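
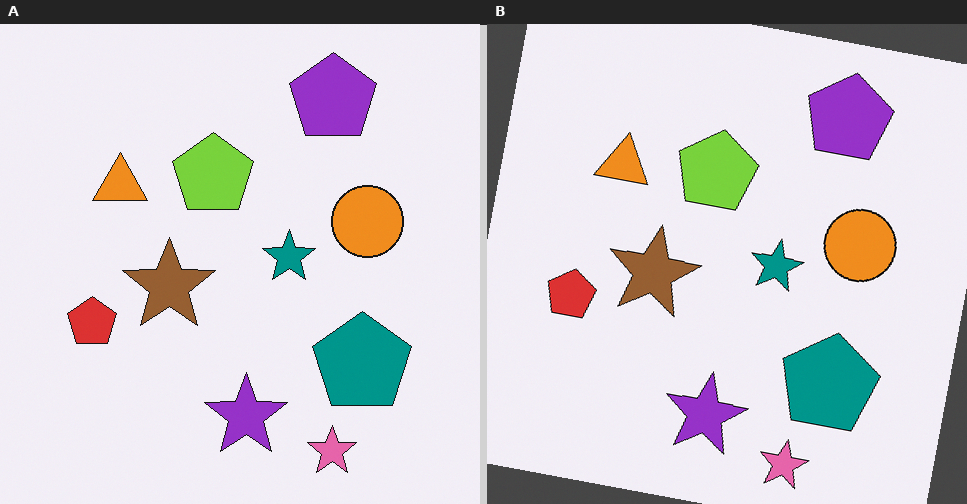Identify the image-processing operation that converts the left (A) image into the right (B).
Rotated clockwise by a slight angle.

Every shape is tilted by the same angle and the image corners show triangular fill wedges — a whole-image rotation by a non-right angle.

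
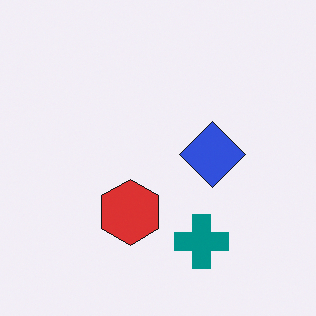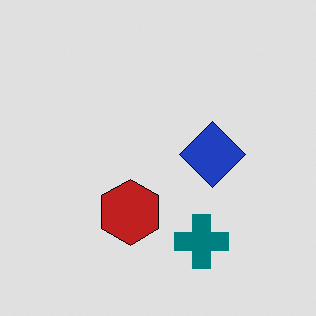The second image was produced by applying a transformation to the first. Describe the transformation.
The image was moderately posterized.

Each flat color has snapped to a coarser quantized level — most visibly, the near-white background has dropped to a flat grey.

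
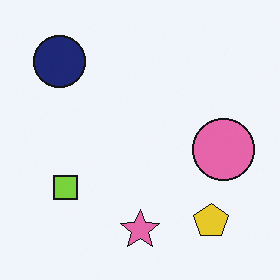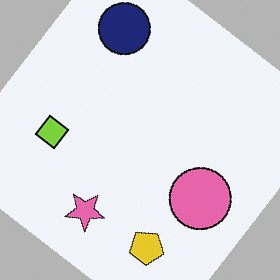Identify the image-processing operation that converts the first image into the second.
The second image is the first rotated clockwise by a large amount — several tens of degrees.

Every shape is tilted by the same angle and the image corners show triangular fill wedges — a whole-image rotation by a non-right angle.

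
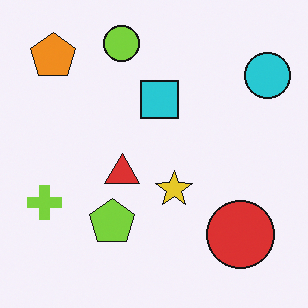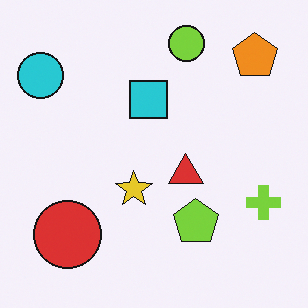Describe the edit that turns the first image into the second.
The second image is the first flipped horizontally (left ↔ right).

The cyan circle is in the top-right of the first image and the top-left of the second — shapes on opposite sides of the vertical midline have swapped in a mirror flip.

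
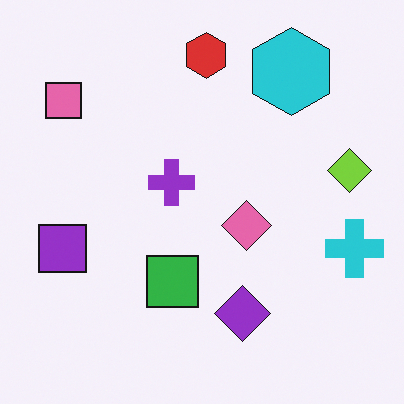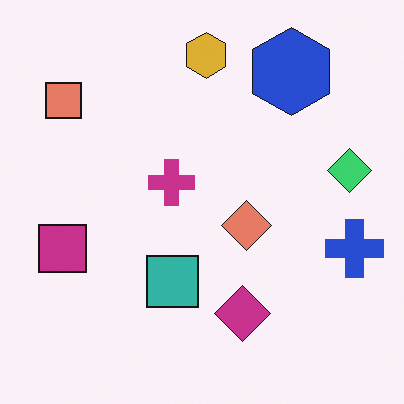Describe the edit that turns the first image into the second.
It was hue-shifted slightly.

Every shape's color has rotated by the same amount around the hue wheel — a uniform hue shift.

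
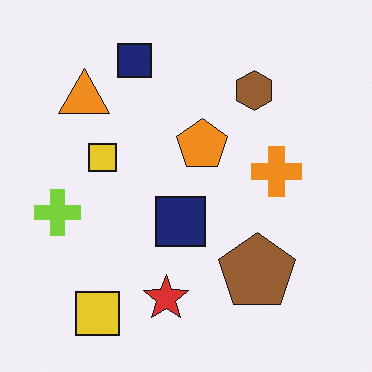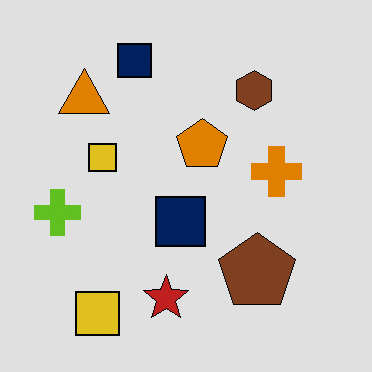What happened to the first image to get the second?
The second image is the first posterized to a reduced palette.

Each flat color has snapped to a coarser quantized level — most visibly, the near-white background has dropped to a flat grey.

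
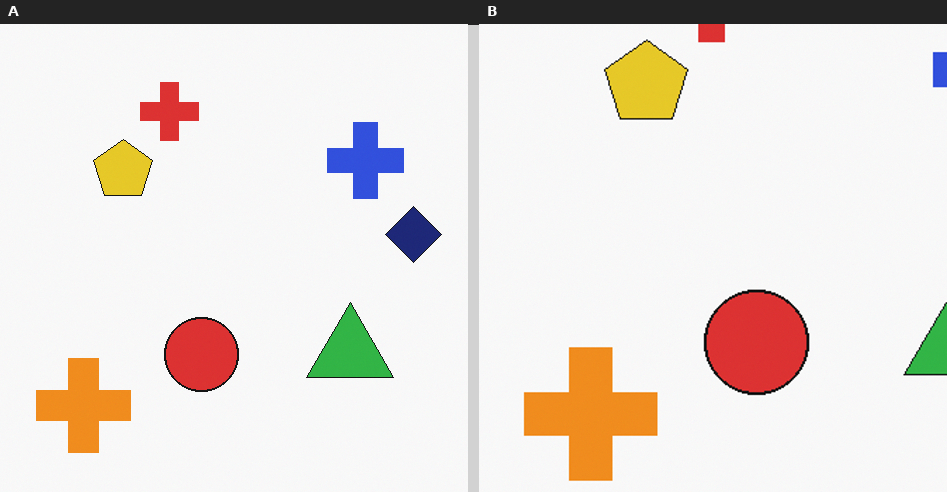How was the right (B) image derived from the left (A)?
This is the original image cropped to a modestly smaller region and rescaled.

The visible shapes are larger and the field of view is narrower; shapes near the original edges may be partly or wholly outside the frame — a crop-and-rescale.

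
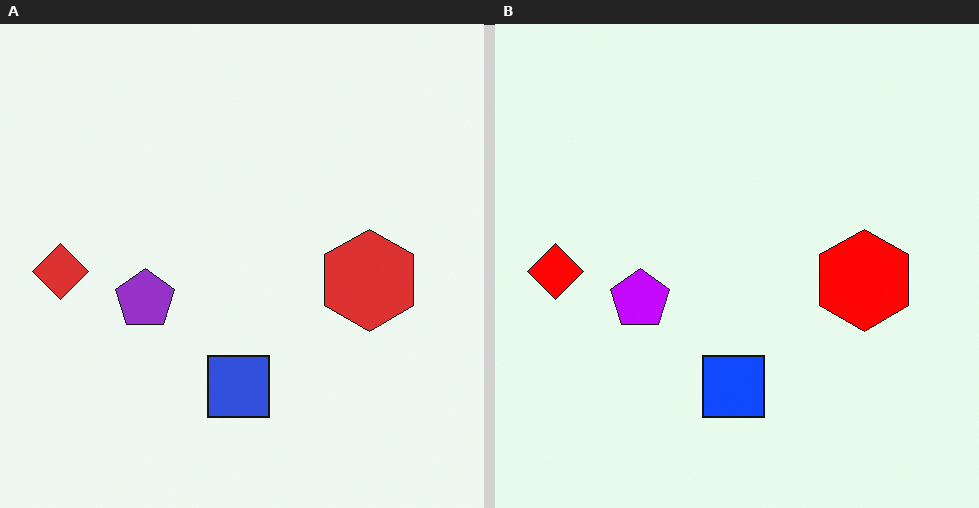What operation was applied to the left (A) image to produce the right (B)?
This is the original image made much more vivid (saturation change).

All colors are more vivid — a global saturation change.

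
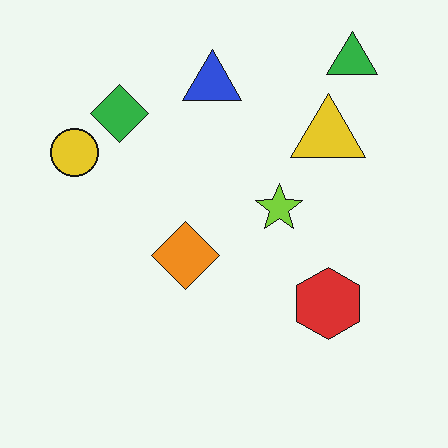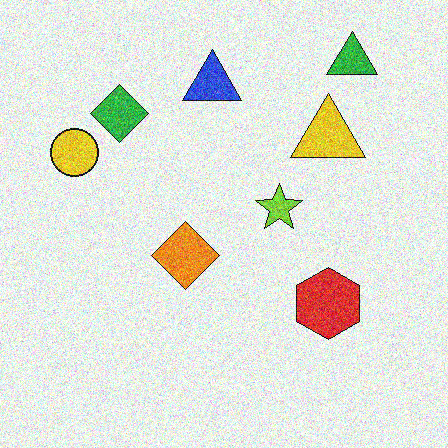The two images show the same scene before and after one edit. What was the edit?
The image was degraded with heavy additive noise.

Random speckle covers the whole image, including the flat background.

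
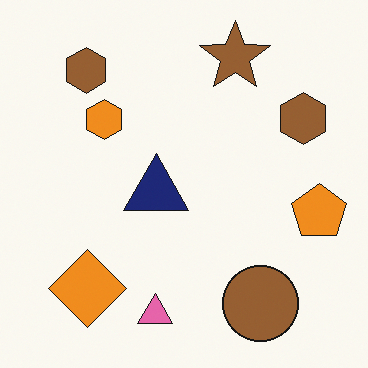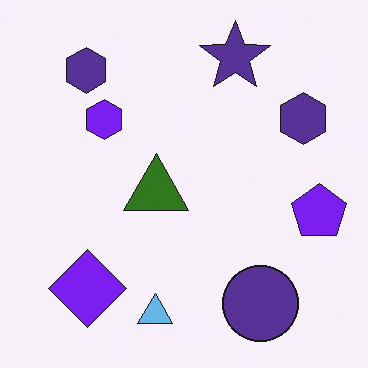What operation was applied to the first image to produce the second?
Hue-shifted through roughly half the color wheel.

Every shape's color has rotated by the same amount around the hue wheel — a uniform hue shift.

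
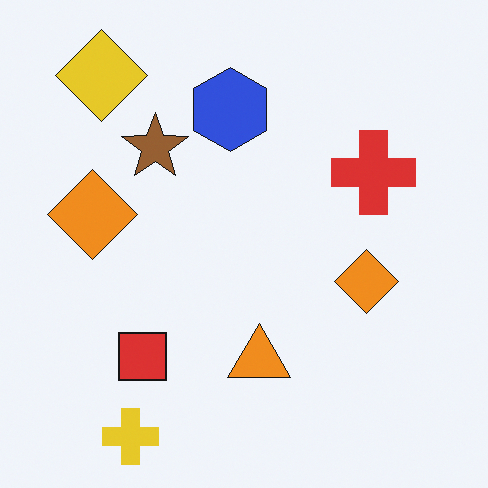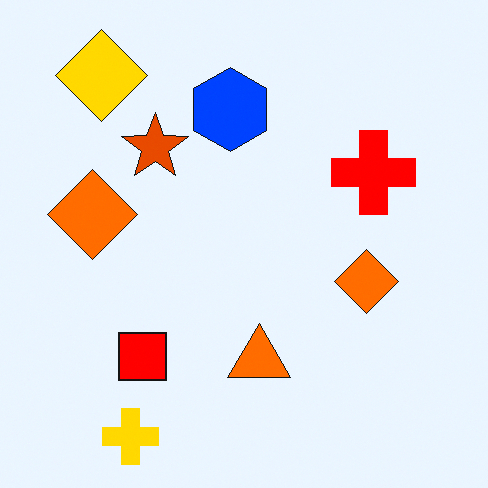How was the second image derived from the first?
This is the original image made much more vivid (saturation change).

All colors are more vivid — a global saturation change.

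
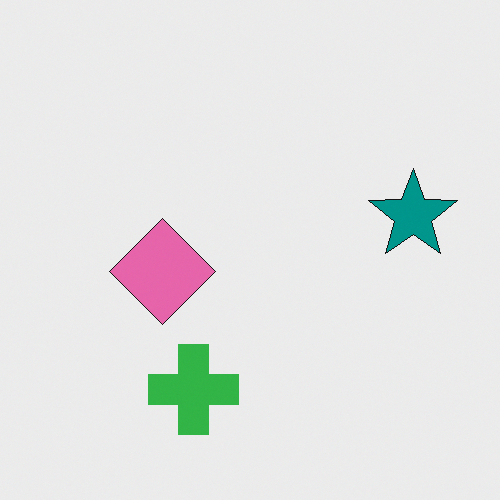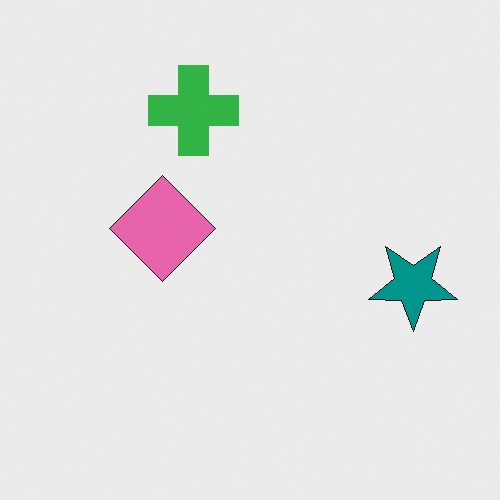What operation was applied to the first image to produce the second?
The second image is the first flipped vertically (top ↔ bottom).

The green cross is in the bottom of the first image and the top of the second — shapes on opposite sides of the horizontal midline have swapped in a mirror flip.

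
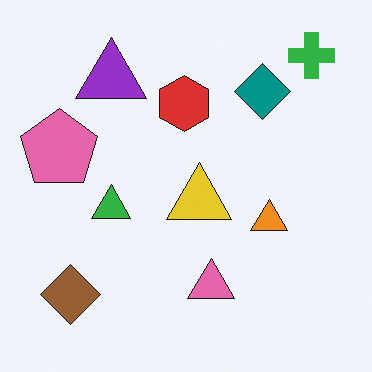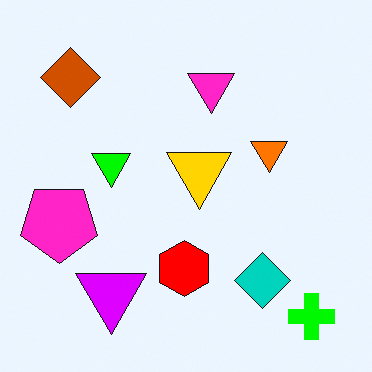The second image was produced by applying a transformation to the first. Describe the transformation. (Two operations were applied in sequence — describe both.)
Flipped vertically (top ↔ bottom), then made much more vivid (saturation change).

The green cross is in the top-right of the first image and the bottom-right of the second — shapes on opposite sides of the horizontal midline have swapped in a mirror flip. All colors are more vivid — a global saturation change.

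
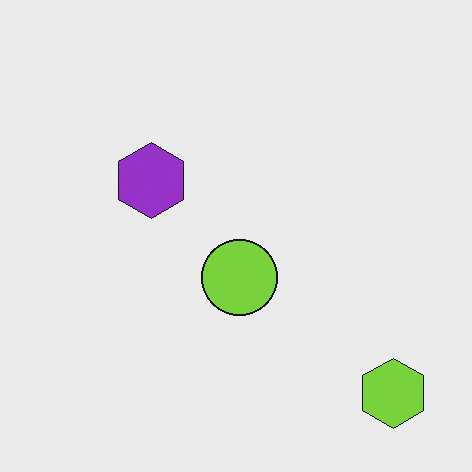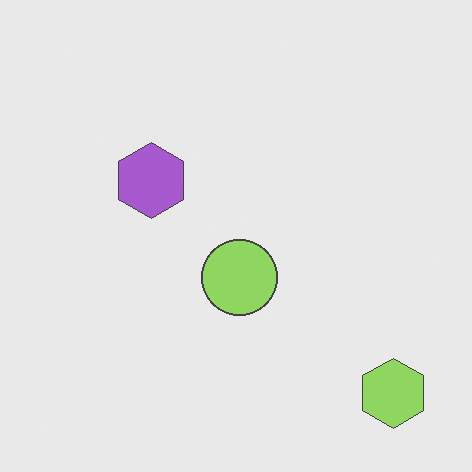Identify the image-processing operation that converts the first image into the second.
The second image is the first given slightly reduced contrast.

Tones are pushed toward mid-grey across the whole image — a global contrast change.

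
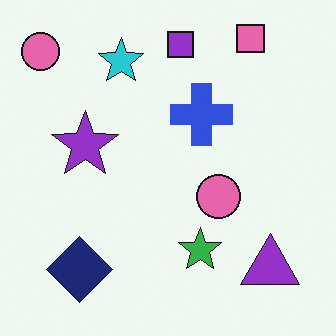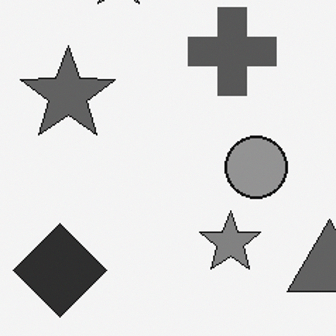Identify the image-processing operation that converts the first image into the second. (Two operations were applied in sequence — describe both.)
It was cropped to a modestly smaller region and rescaled, then converted to grayscale.

The visible shapes are larger and the field of view is narrower; shapes near the original edges may be partly or wholly outside the frame — a crop-and-rescale. All color is removed — every shape is now a shade of grey.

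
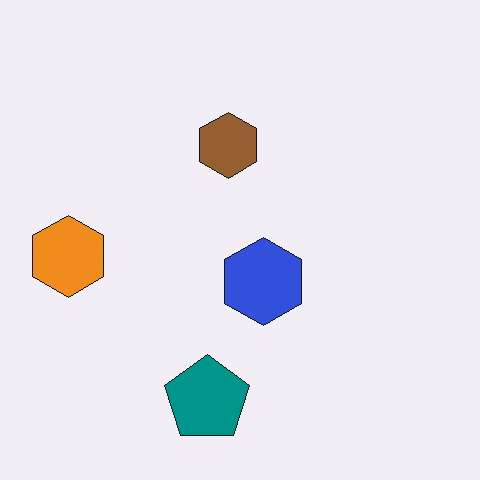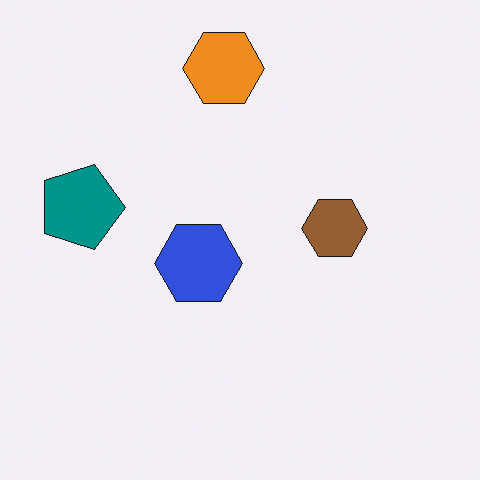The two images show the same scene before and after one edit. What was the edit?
The image was rotated 90° clockwise.

The orange hexagon sits in the left of the first image and the top of the second — consistent with a whole-image 90° clockwise rotation.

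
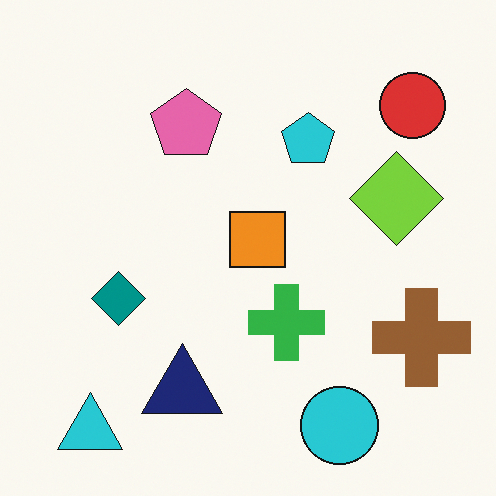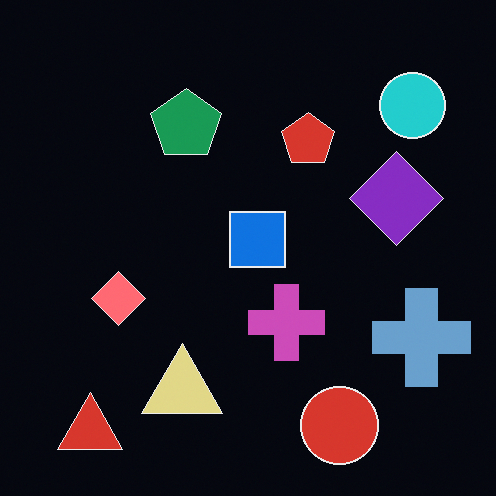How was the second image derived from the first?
It was color-inverted (negative).

The light background has become dark and every shape's color is its complement — a photographic negative.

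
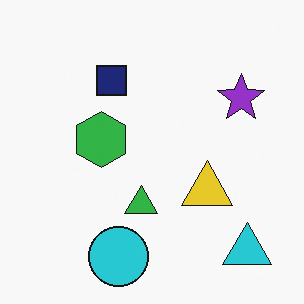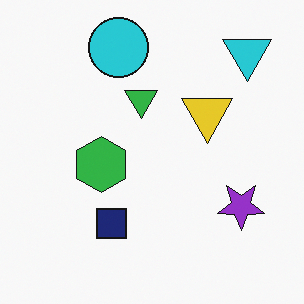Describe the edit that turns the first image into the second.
The transformation is: flipped vertically (top ↔ bottom).

The cyan circle is in the bottom of the first image and the top of the second — shapes on opposite sides of the horizontal midline have swapped in a mirror flip.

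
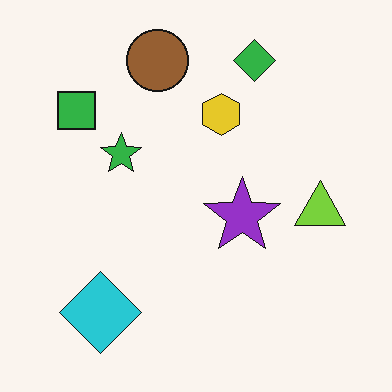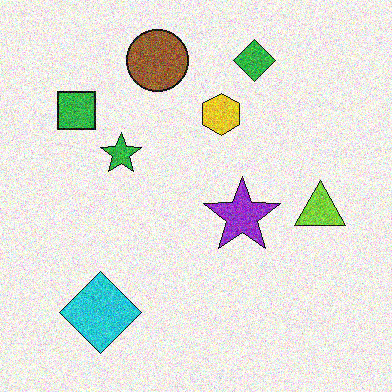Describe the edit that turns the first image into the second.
The transformation is: degraded with a thick layer of grain.

Random speckle covers the whole image, including the flat background.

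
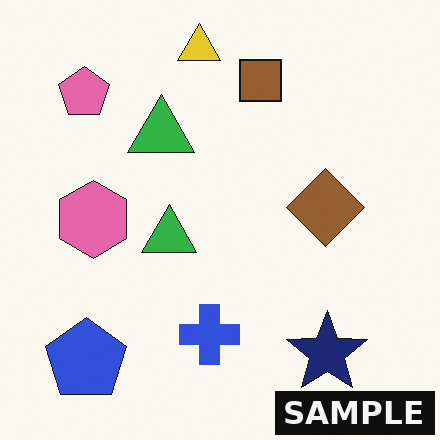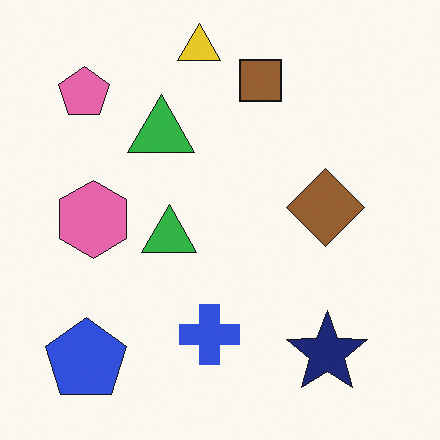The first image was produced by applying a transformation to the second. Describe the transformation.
This is the original image watermarked with the text "SAMPLE" in the lower-right corner.

A dark label reading "SAMPLE" appears in the lower-right corner.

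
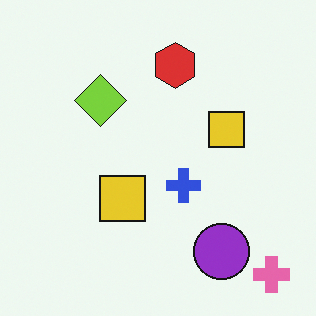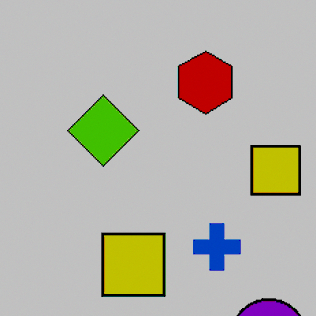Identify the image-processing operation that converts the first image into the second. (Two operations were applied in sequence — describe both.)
The second image is the first cropped to a modestly smaller region and rescaled, then aggressively posterized.

The visible shapes are larger and the field of view is narrower; shapes near the original edges may be partly or wholly outside the frame — a crop-and-rescale. Each flat color has snapped to a coarser quantized level — most visibly, the near-white background has dropped to a flat grey.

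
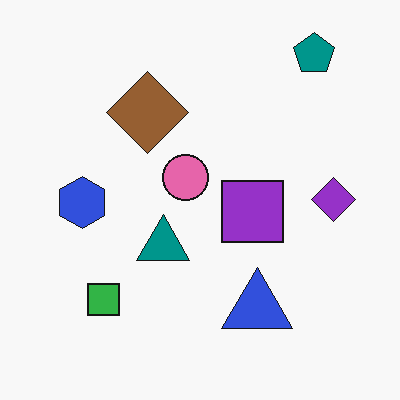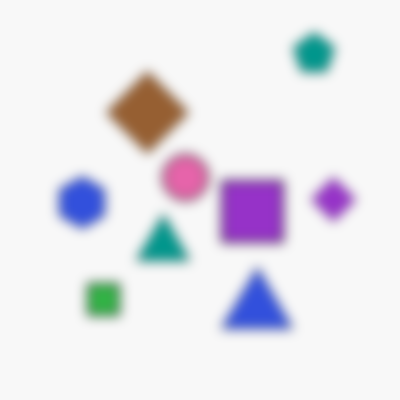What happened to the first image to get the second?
The image was heavily blurred.

Shape edges and outlines are uniformly softened across the whole image.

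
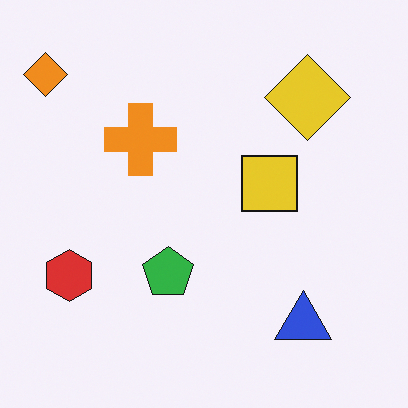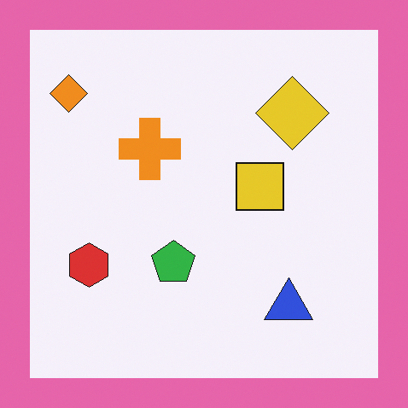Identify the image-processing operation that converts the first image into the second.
The transformation is: framed with a pink border.

A solid pink frame runs around the edge of the second image, with the content slightly shrunk inside it.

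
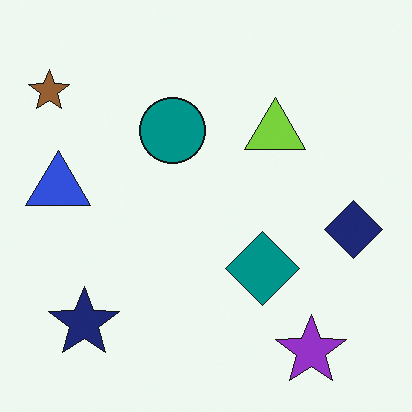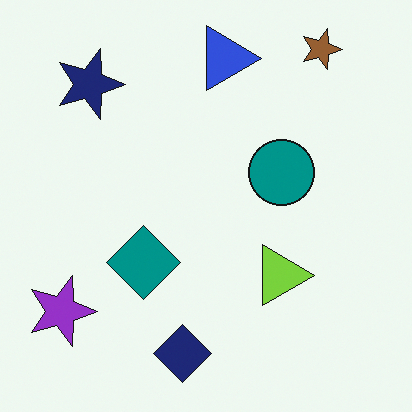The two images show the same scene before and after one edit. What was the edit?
The image was rotated 90° clockwise.

The brown star sits in the top-left of the first image and the top-right of the second — consistent with a whole-image 90° clockwise rotation.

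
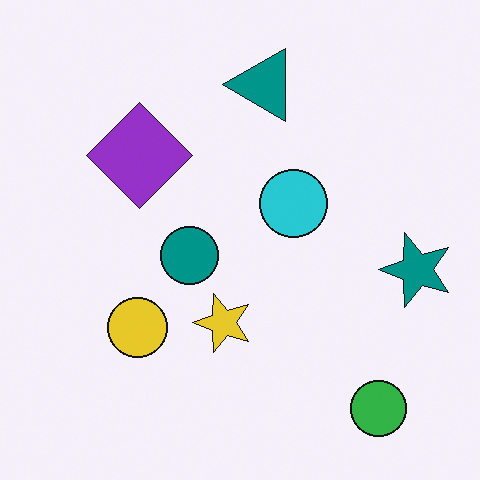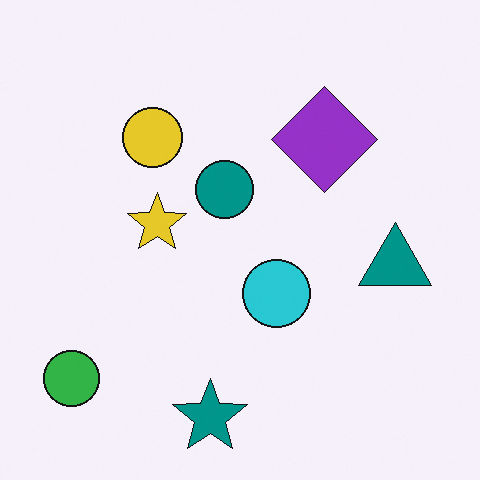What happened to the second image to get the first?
The image was rotated 90° counter-clockwise.

The green circle sits in the bottom-left of the second image and the bottom-right of the first — consistent with a whole-image 90° counter-clockwise rotation.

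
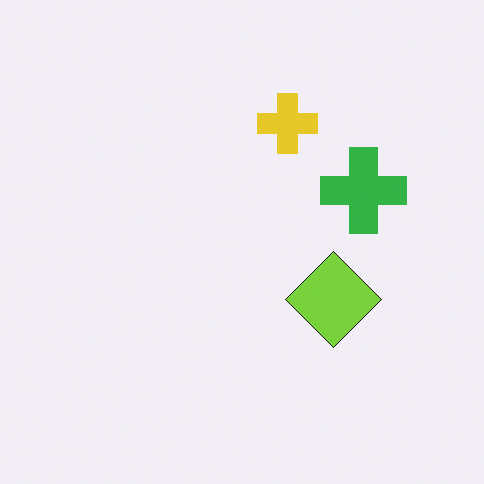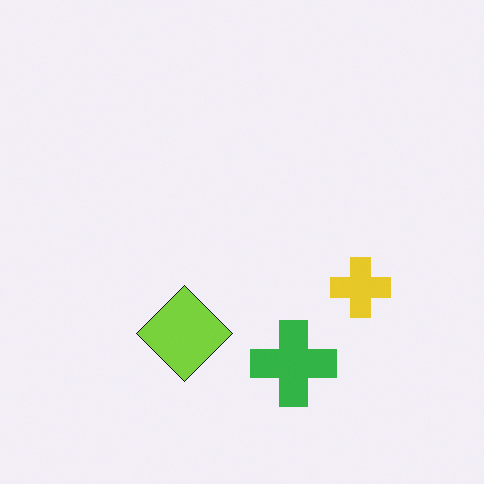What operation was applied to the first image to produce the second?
This is the original image rotated 90° clockwise.

The green cross sits in the right of the first image and the bottom of the second — consistent with a whole-image 90° clockwise rotation.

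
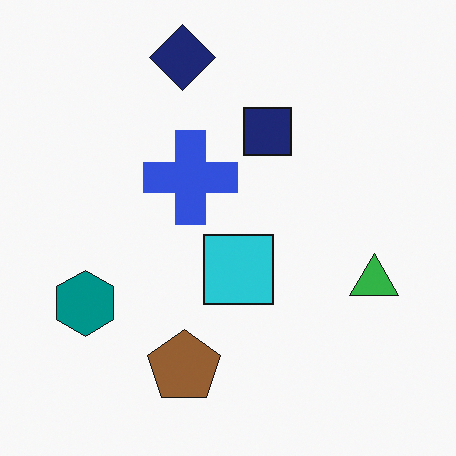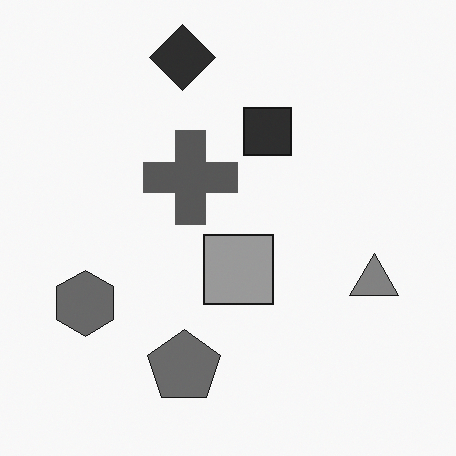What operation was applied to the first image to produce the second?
The transformation is: converted to grayscale.

All color is removed — every shape is now a shade of grey.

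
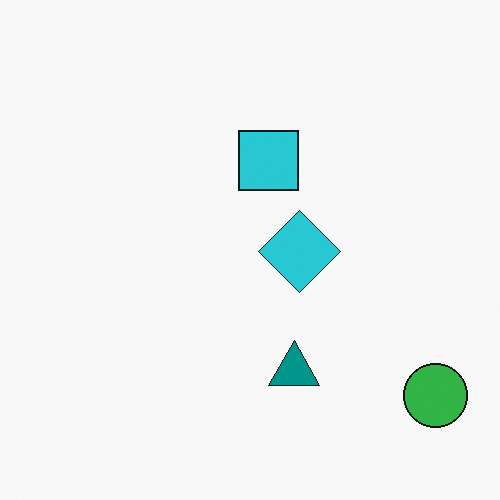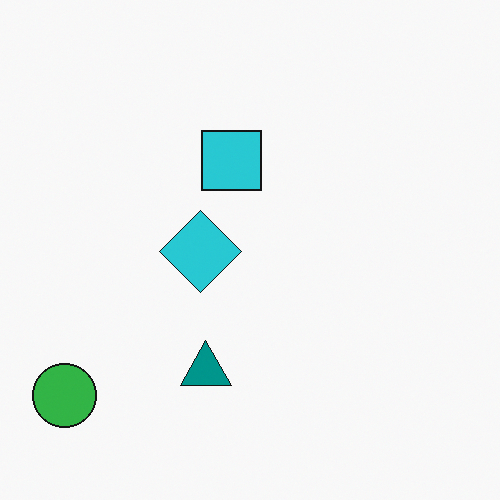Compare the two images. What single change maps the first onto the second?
The second image is the first flipped horizontally (left ↔ right).

The green circle is in the bottom-right of the first image and the bottom-left of the second — shapes on opposite sides of the vertical midline have swapped in a mirror flip.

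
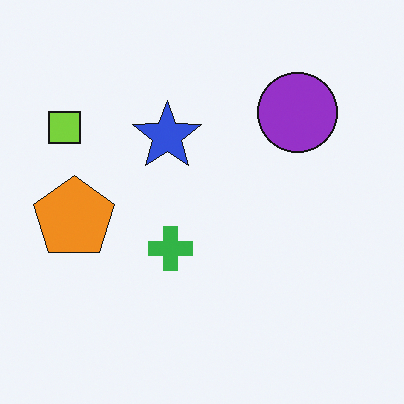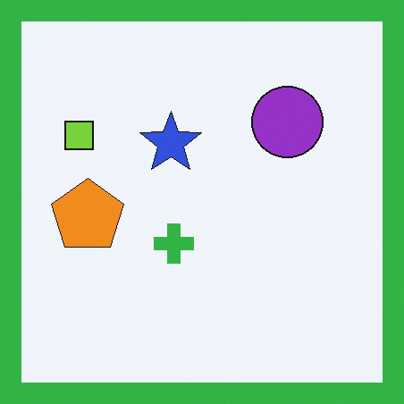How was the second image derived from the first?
This is the original image framed with a green border.

A solid green frame runs around the edge of the second image, with the content slightly shrunk inside it.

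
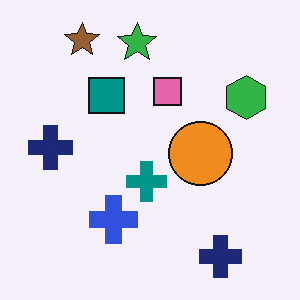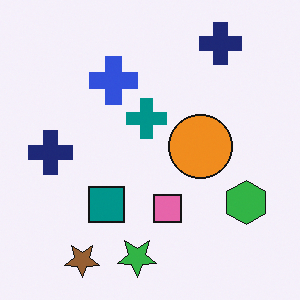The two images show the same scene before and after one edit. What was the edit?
Flipped vertically (top ↔ bottom).

The brown star is in the top-left of the first image and the bottom-left of the second — shapes on opposite sides of the horizontal midline have swapped in a mirror flip.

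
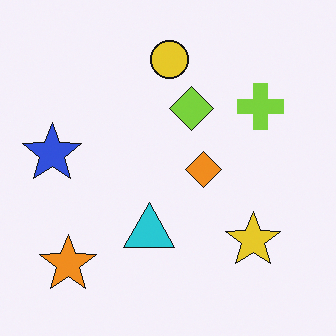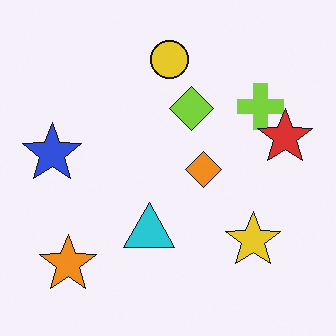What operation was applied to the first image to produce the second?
The transformation is: overlaid with an additional red star.

A red star appears in the second image that is absent from the first.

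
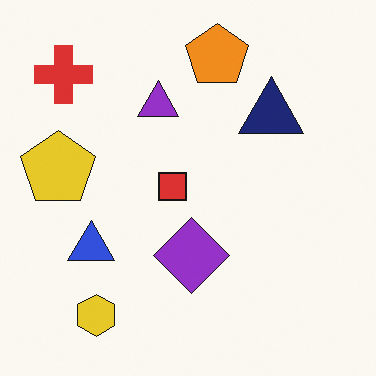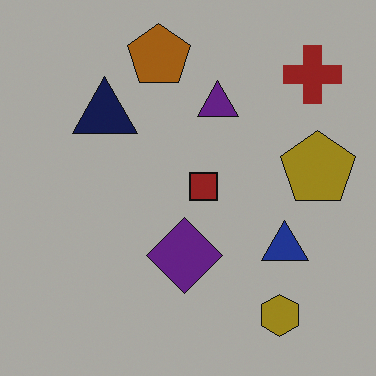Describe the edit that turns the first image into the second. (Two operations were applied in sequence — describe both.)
The second image is the first darkened a lot, then flipped horizontally (left ↔ right).

Every pixel — background and shapes alike — is uniformly darkened. The yellow pentagon is in the left of the first image and the right of the second — shapes on opposite sides of the vertical midline have swapped in a mirror flip.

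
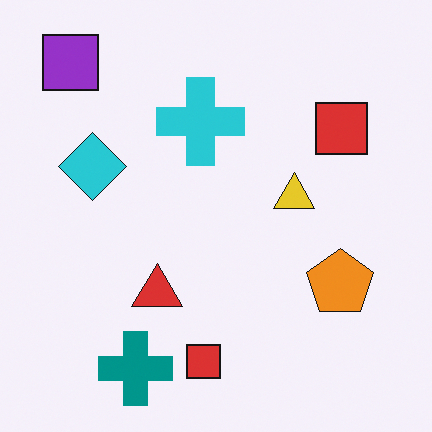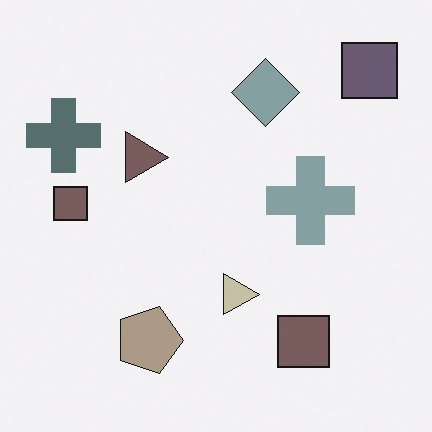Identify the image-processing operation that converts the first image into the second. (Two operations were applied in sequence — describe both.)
The second image is the first rotated 90° clockwise, then made much more muted (saturation change).

The purple square sits in the top-left of the first image and the top-right of the second — consistent with a whole-image 90° clockwise rotation. All colors are more muted and greyish — a global saturation change.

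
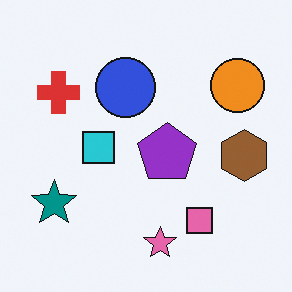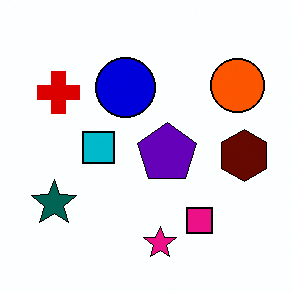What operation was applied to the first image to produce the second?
It was boosted in contrast.

Tones are pushed away from mid-grey across the whole image — a global contrast change.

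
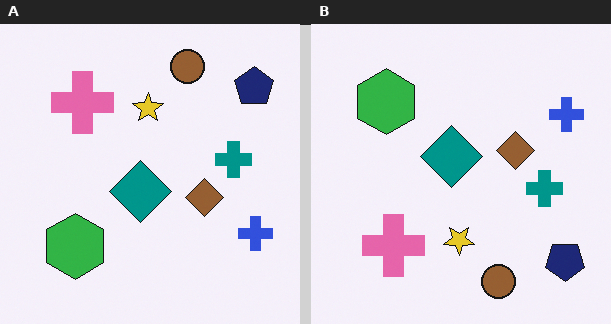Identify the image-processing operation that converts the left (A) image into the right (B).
The right (B) image is the left (A) flipped vertically (top ↔ bottom).

The brown circle is in the top of the left (A) image and the bottom of the right (B) — shapes on opposite sides of the horizontal midline have swapped in a mirror flip.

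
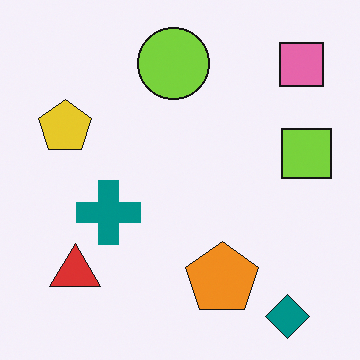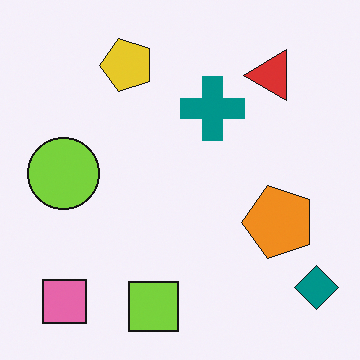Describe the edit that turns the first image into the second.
The image was transposed (reflected across the top-left ↔ bottom-right diagonal).

Shapes have swapped their row and column positions — what was in the top-right is now in the bottom-left — a diagonal reflection.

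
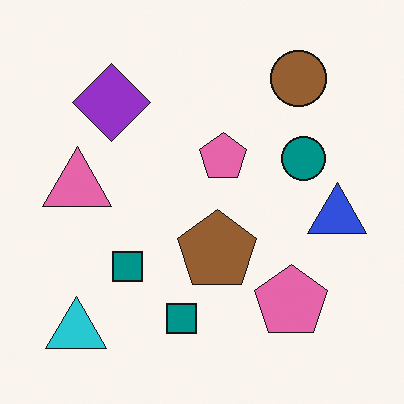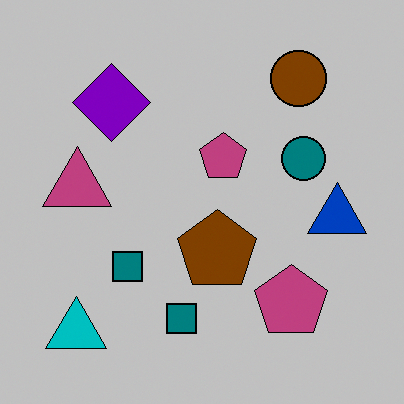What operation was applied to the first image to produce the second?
The image was aggressively posterized.

Each flat color has snapped to a coarser quantized level — most visibly, the near-white background has dropped to a flat grey.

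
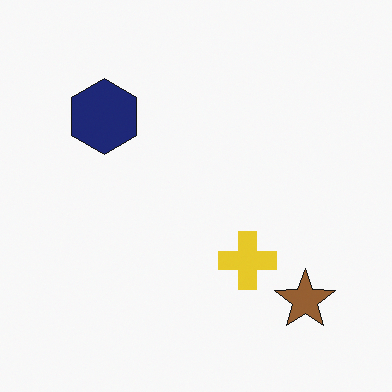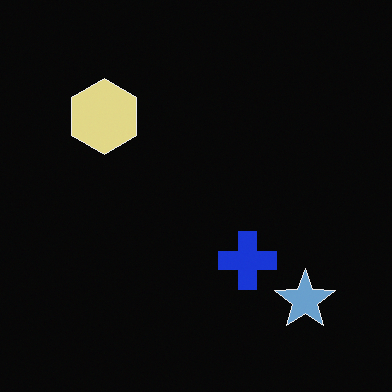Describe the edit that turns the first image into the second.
The second image is the first color-inverted (negative).

The light background has become dark and every shape's color is its complement — a photographic negative.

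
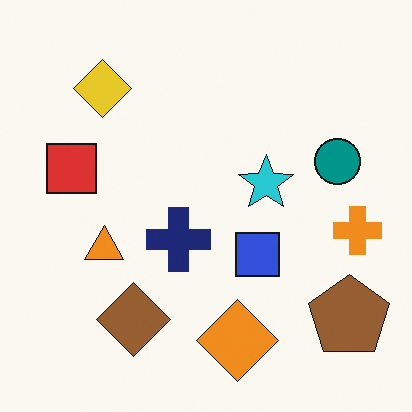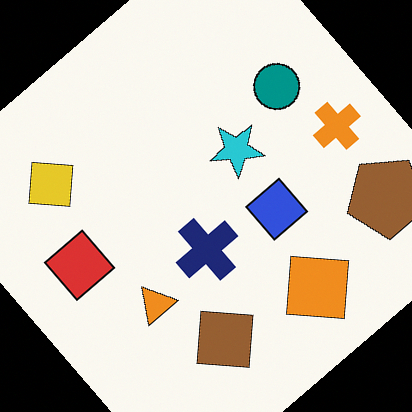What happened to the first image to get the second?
Rotated counter-clockwise by a large amount — several tens of degrees.

Every shape is tilted by the same angle and the image corners show triangular fill wedges — a whole-image rotation by a non-right angle.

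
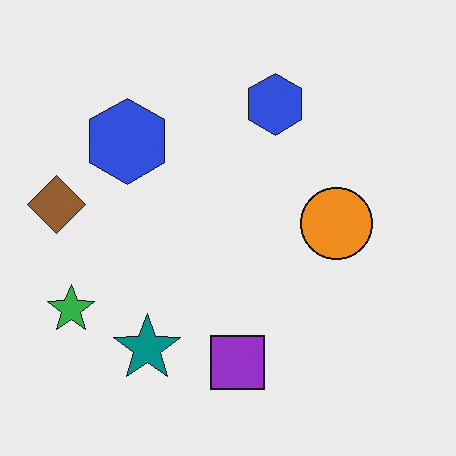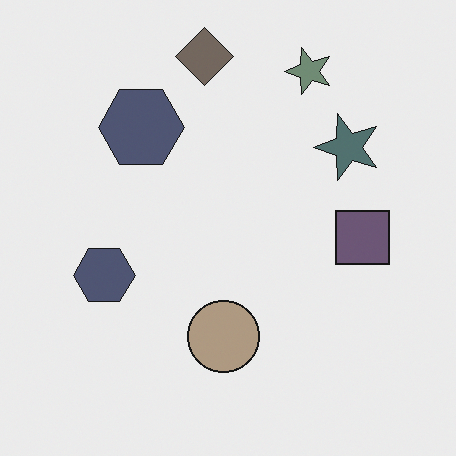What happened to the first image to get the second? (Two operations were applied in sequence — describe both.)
The second image is the first made much more muted (saturation change), then transposed (reflected across the top-left ↔ bottom-right diagonal).

All colors are more muted and greyish — a global saturation change. Shapes have swapped their row and column positions — what was in the top-right is now in the bottom-left — a diagonal reflection.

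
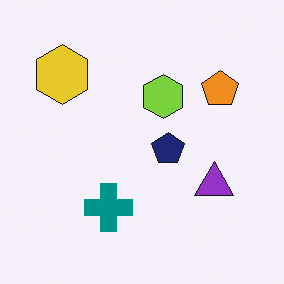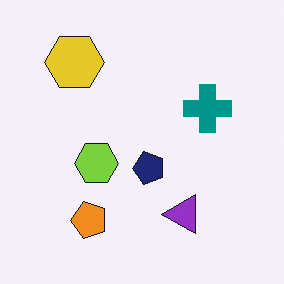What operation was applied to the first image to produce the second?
This is the original image transposed (reflected across the top-left ↔ bottom-right diagonal).

Shapes have swapped their row and column positions — what was in the top-right is now in the bottom-left — a diagonal reflection.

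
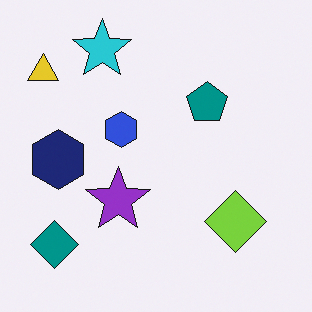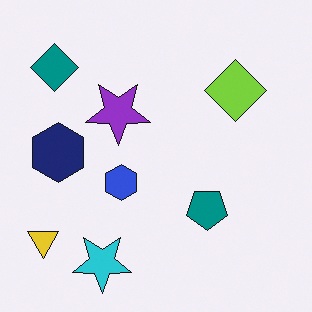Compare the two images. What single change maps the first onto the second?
This is the original image flipped vertically (top ↔ bottom).

The cyan star is in the top-left of the first image and the bottom-left of the second — shapes on opposite sides of the horizontal midline have swapped in a mirror flip.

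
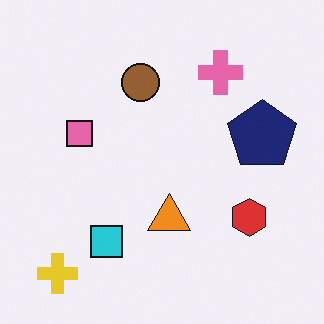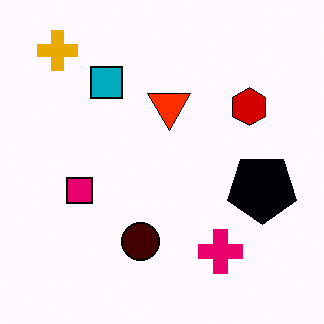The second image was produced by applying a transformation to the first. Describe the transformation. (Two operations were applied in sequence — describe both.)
Flipped vertically (top ↔ bottom), then given much higher contrast.

The yellow cross is in the bottom-left of the first image and the top-left of the second — shapes on opposite sides of the horizontal midline have swapped in a mirror flip. Tones are pushed away from mid-grey across the whole image — a global contrast change.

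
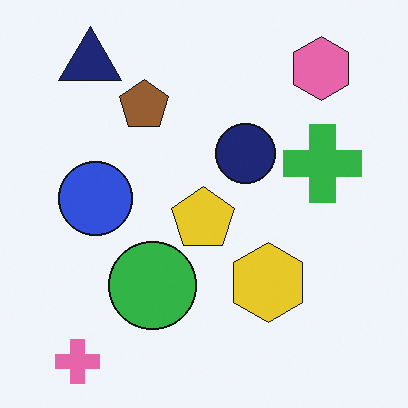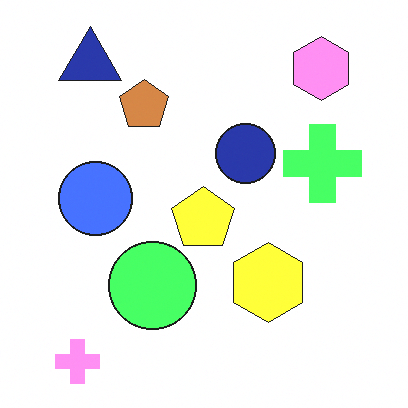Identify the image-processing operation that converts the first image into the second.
The image was brightened a lot.

Every pixel — background and shapes alike — is uniformly brightened.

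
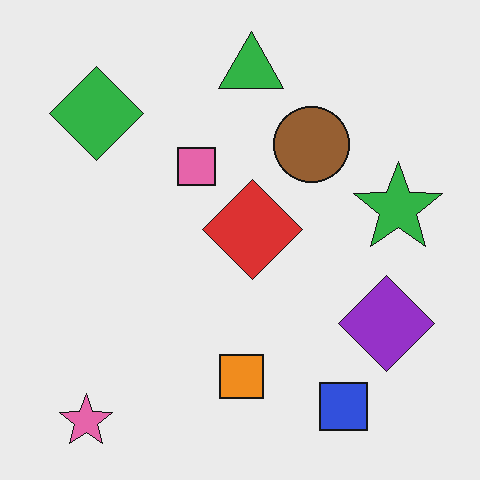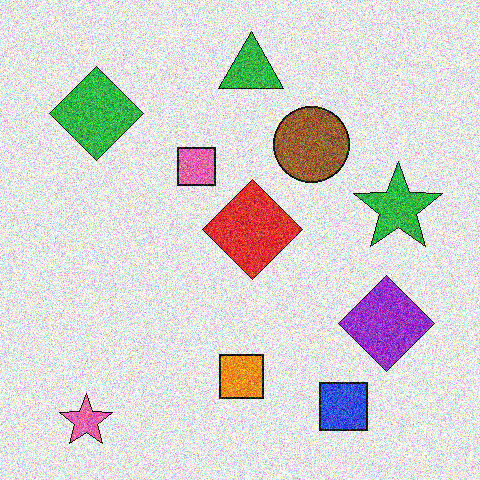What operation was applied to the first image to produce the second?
The second image is the first degraded with a thick layer of grain.

Random speckle covers the whole image, including the flat background.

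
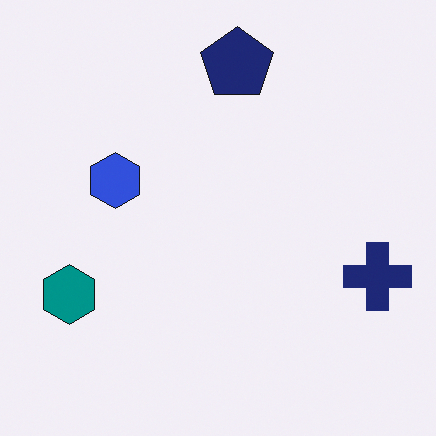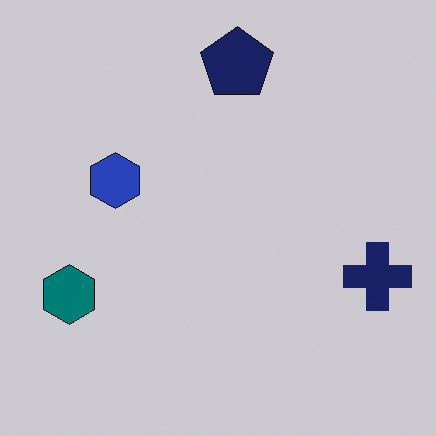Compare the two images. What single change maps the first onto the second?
This is the original image slightly darkened.

Every pixel — background and shapes alike — is uniformly darkened.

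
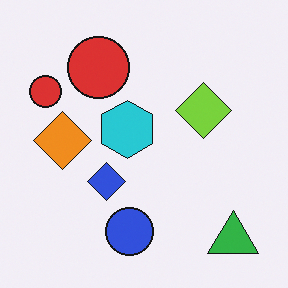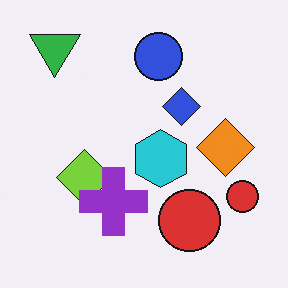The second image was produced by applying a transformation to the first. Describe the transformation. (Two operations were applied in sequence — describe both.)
The second image is the first rotated 180°, then overlaid with an additional purple cross.

The green triangle sits in the bottom-right of the first image and the top-left of the second — consistent with a whole-image 180° rotation. A purple cross appears in the second image that is absent from the first.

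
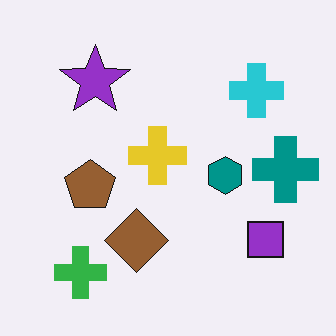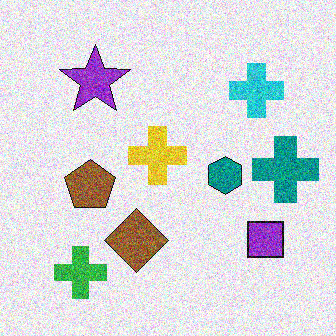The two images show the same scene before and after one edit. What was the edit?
Degraded with a thick layer of grain.

Random speckle covers the whole image, including the flat background.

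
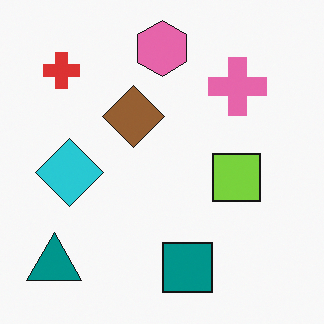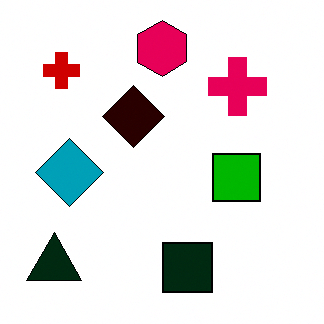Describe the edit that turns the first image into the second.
The image was given much higher contrast.

Tones are pushed away from mid-grey across the whole image — a global contrast change.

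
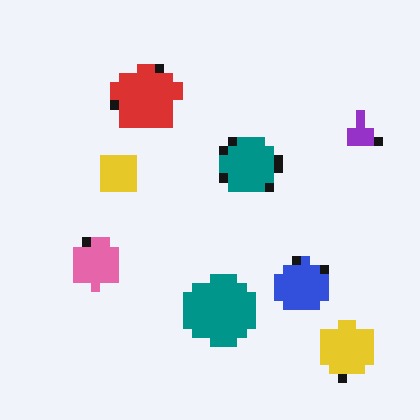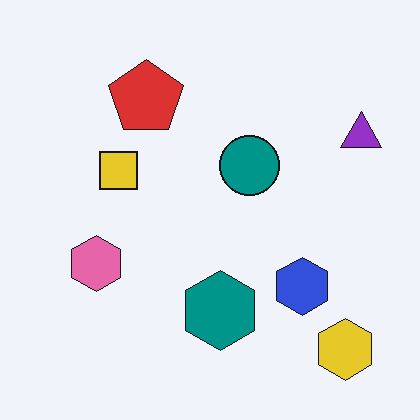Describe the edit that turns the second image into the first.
The transformation is: heavily pixelated into large blocks.

Shapes are reduced to large square blocks; fine edges and outlines are lost — a downscale-then-upscale (mosaic) effect.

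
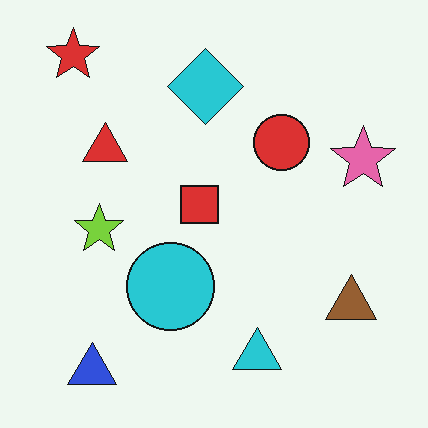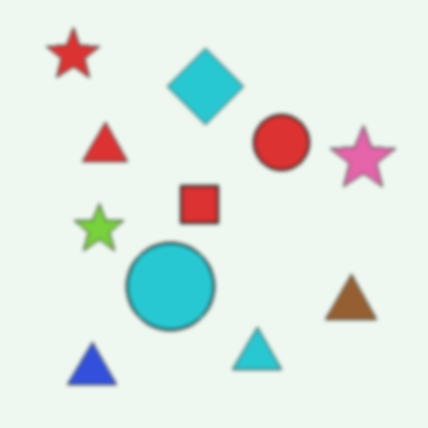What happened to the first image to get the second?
Given a subtle gaussian blur.

Shape edges and outlines are uniformly softened across the whole image.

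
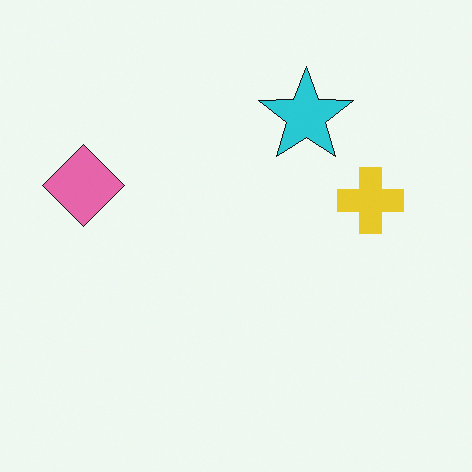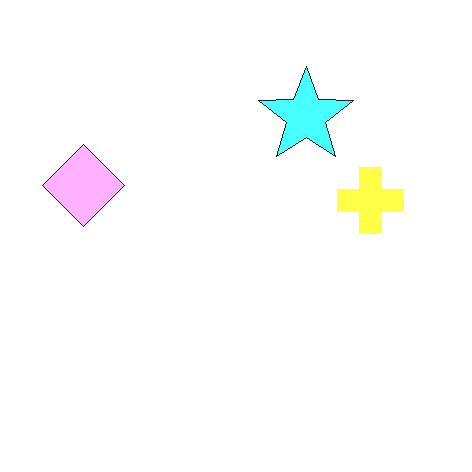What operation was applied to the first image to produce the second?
It was brightened a lot.

Every pixel — background and shapes alike — is uniformly brightened.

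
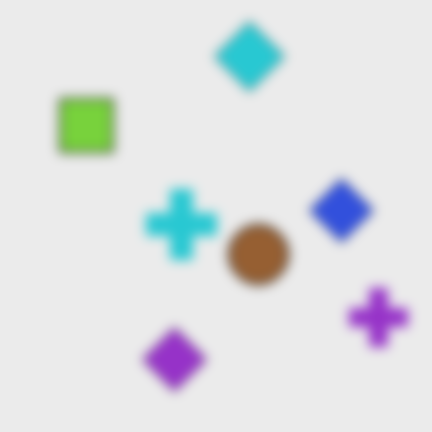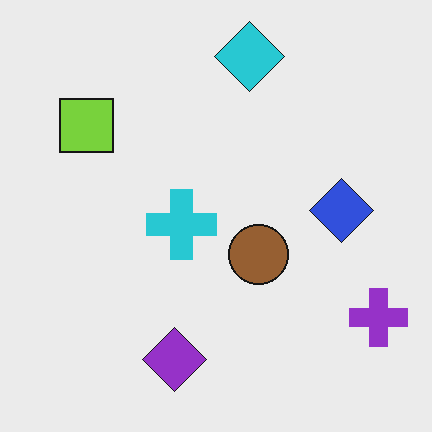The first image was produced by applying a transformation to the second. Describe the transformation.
The first image is the second strongly gaussian-blurred.

Shape edges and outlines are uniformly softened across the whole image.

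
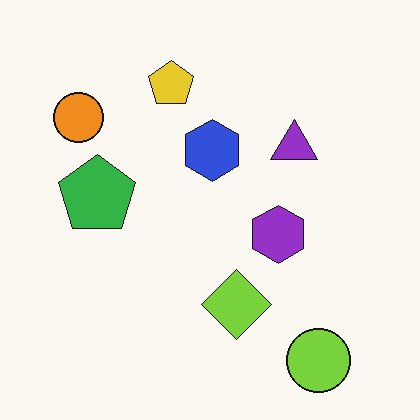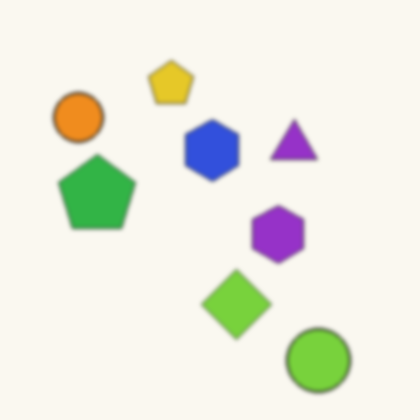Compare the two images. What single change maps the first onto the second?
It was lightly blurred.

Shape edges and outlines are uniformly softened across the whole image.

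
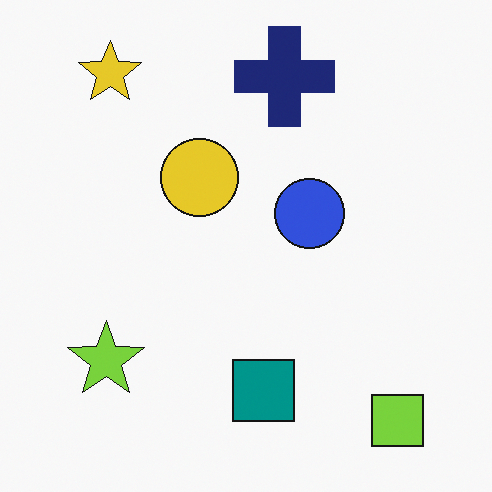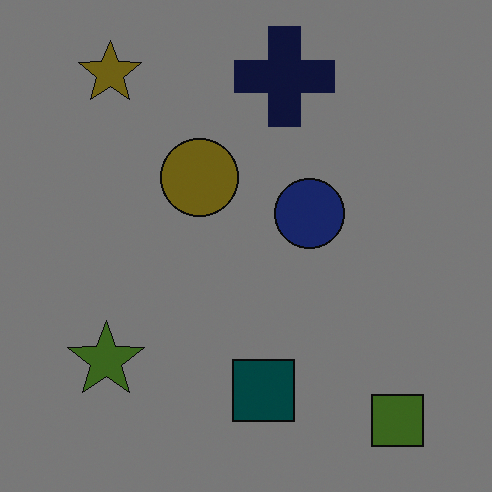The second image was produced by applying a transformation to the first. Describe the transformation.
It was noticeably darkened.

Every pixel — background and shapes alike — is uniformly darkened.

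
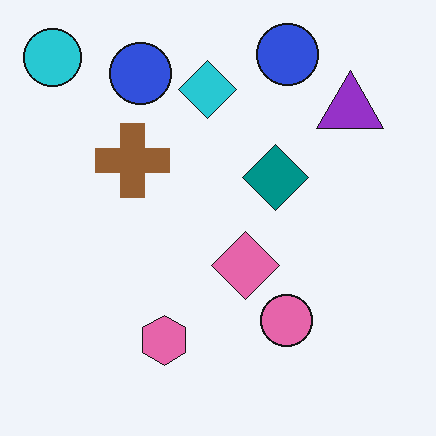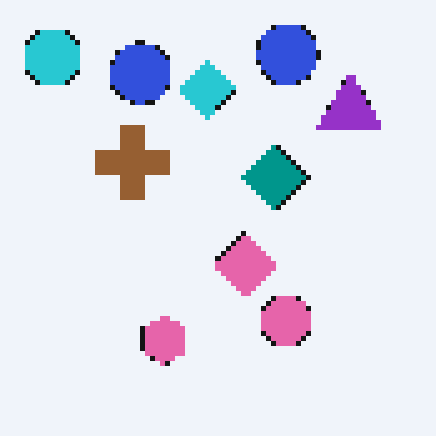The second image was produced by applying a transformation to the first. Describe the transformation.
The transformation is: lightly pixelated (a mild mosaic effect).

Shapes are reduced to large square blocks; fine edges and outlines are lost — a downscale-then-upscale (mosaic) effect.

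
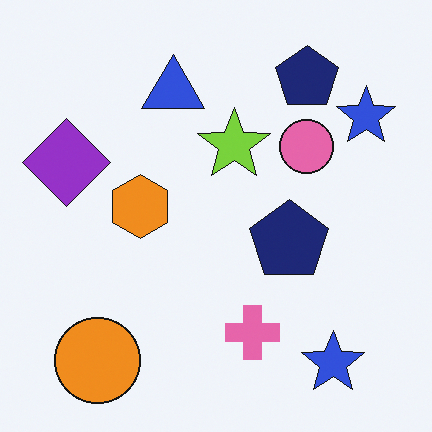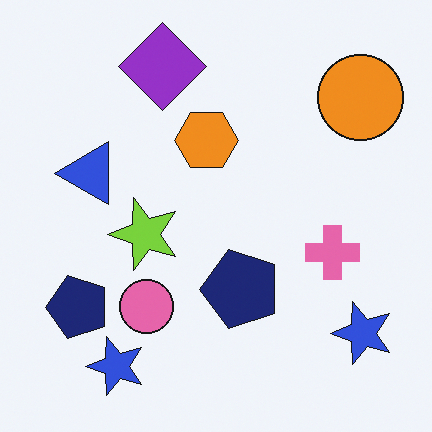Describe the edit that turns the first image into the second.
The image was transposed (reflected across the top-left ↔ bottom-right diagonal).

Shapes have swapped their row and column positions — what was in the top-right is now in the bottom-left — a diagonal reflection.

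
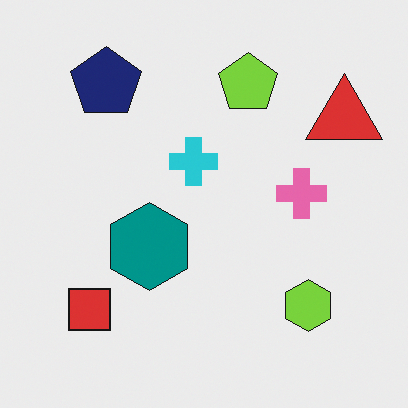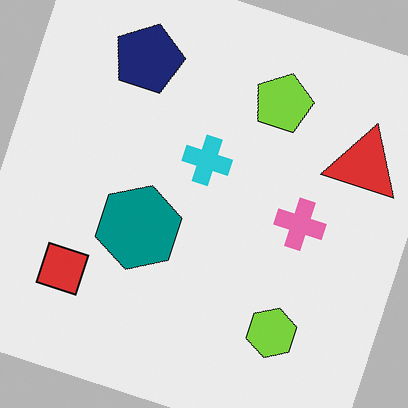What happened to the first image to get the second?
It was rotated clockwise by a moderate amount.

Every shape is tilted by the same angle and the image corners show triangular fill wedges — a whole-image rotation by a non-right angle.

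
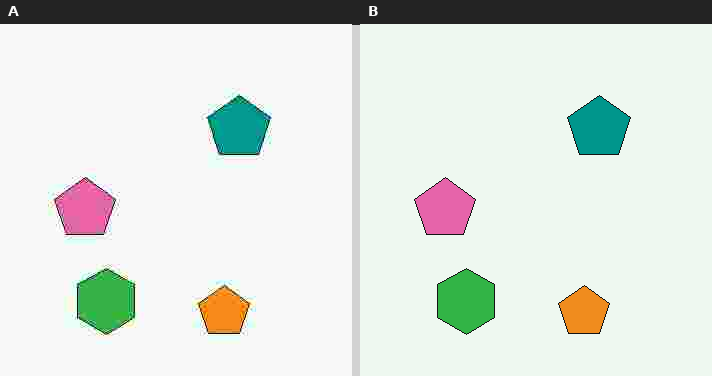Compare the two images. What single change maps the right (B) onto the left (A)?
The transformation is: heavily JPEG-compressed with obvious blocking artifacts.

Blocky 8×8 compression artifacts appear around shape edges and the flat background shows ringing — characteristic JPEG degradation.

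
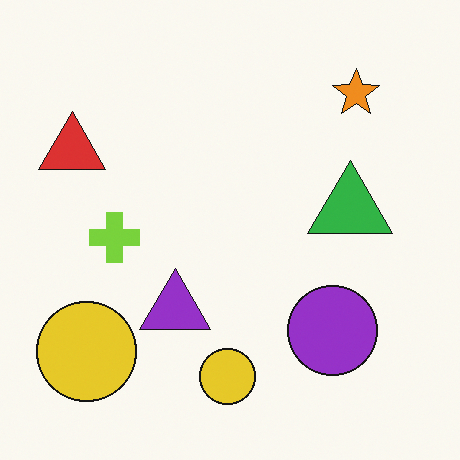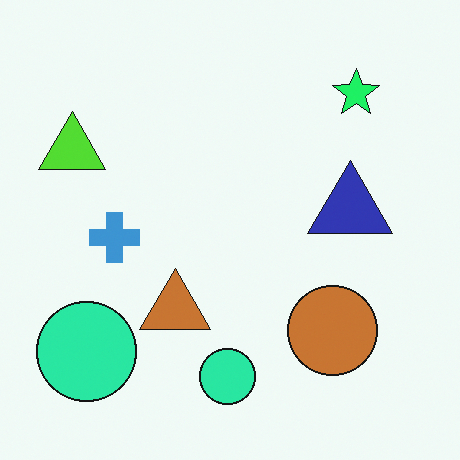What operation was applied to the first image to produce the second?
The second image is the first hue-shifted by a moderate amount.

Every shape's color has rotated by the same amount around the hue wheel — a uniform hue shift.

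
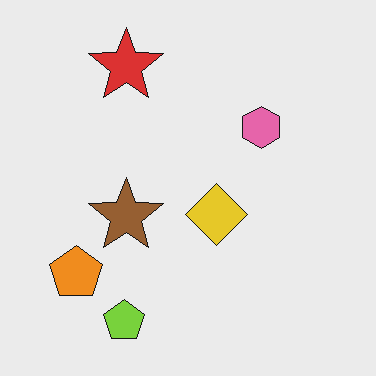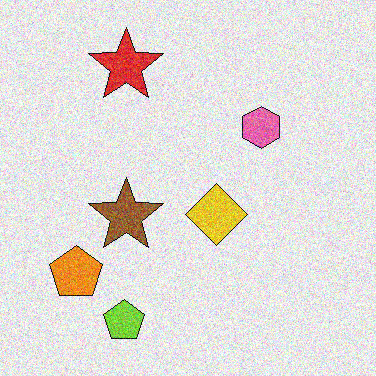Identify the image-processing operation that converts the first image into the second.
The transformation is: degraded with moderate additive noise.

Random speckle covers the whole image, including the flat background.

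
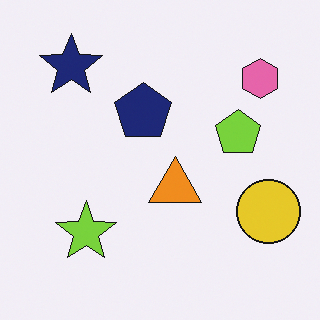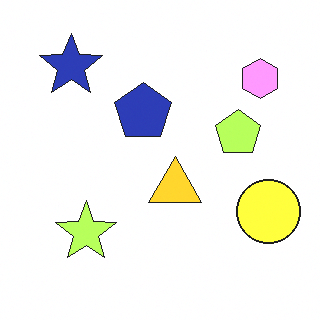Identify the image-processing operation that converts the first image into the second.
The transformation is: noticeably brightened.

Every pixel — background and shapes alike — is uniformly brightened.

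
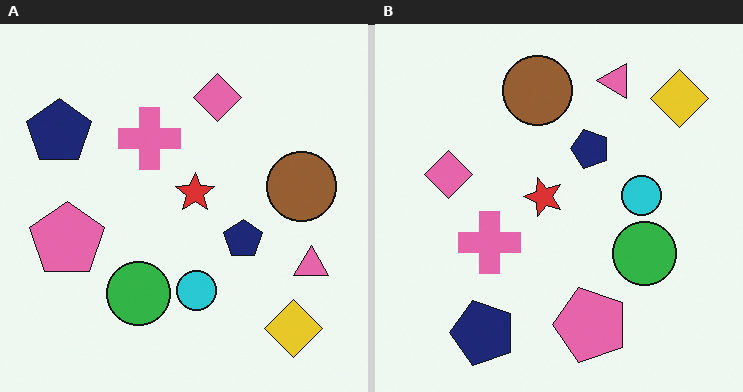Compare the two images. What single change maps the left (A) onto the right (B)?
Rotated 90° counter-clockwise.

The yellow diamond sits in the bottom-right of the left (A) image and the top-right of the right (B) — consistent with a whole-image 90° counter-clockwise rotation.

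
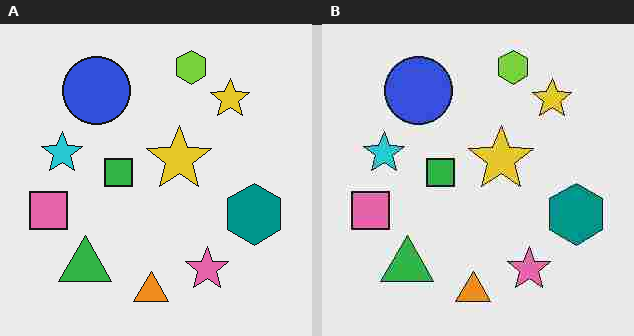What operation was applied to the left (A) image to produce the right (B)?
The image was degraded with heavy JPEG compression.

Blocky 8×8 compression artifacts appear around shape edges and the flat background shows ringing — characteristic JPEG degradation.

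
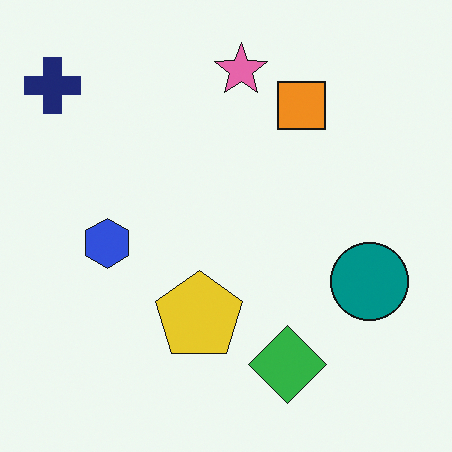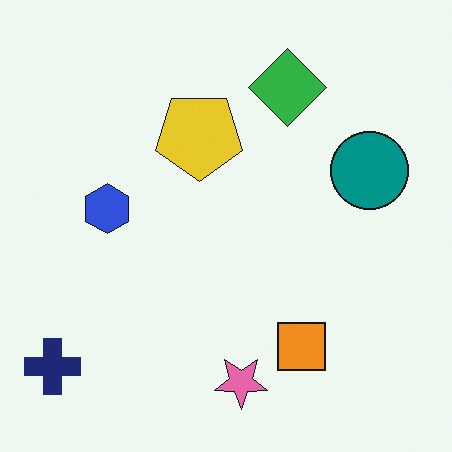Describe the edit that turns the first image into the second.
It was flipped vertically (top ↔ bottom).

The pink star is in the top of the first image and the bottom of the second — shapes on opposite sides of the horizontal midline have swapped in a mirror flip.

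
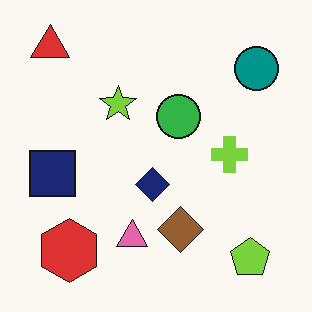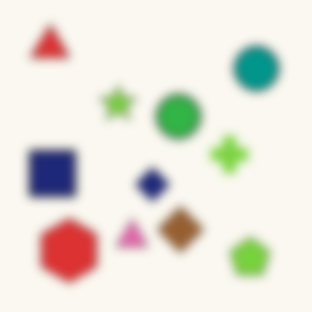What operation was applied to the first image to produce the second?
This is the original image strongly gaussian-blurred.

Shape edges and outlines are uniformly softened across the whole image.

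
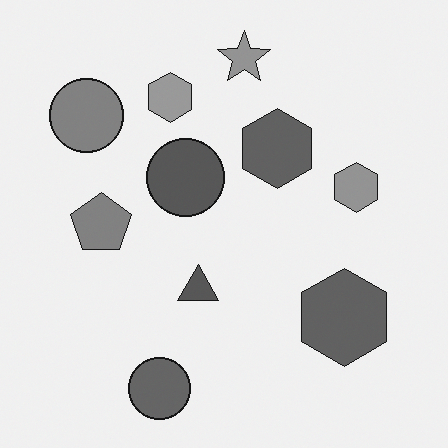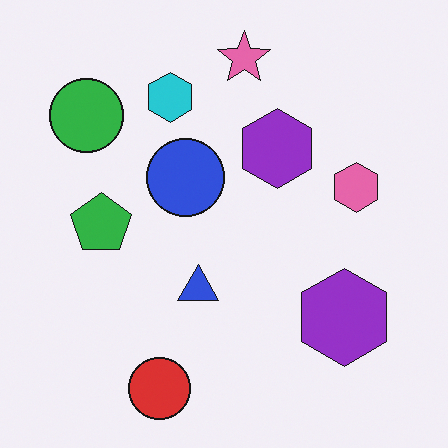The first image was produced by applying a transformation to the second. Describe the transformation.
Converted to grayscale.

All color is removed — every shape is now a shade of grey.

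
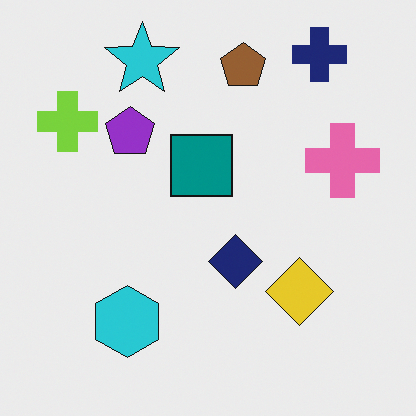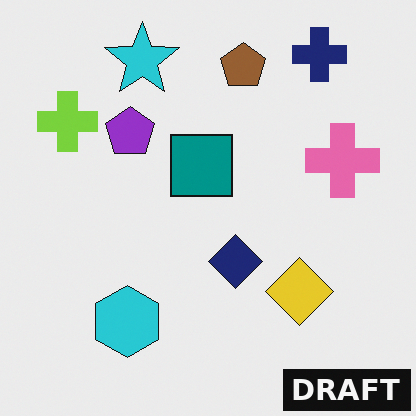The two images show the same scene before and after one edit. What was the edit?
It was watermarked with the text "DRAFT" in the lower-right corner.

A dark label reading "DRAFT" appears in the lower-right corner.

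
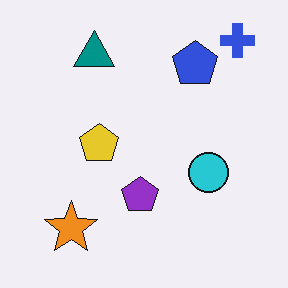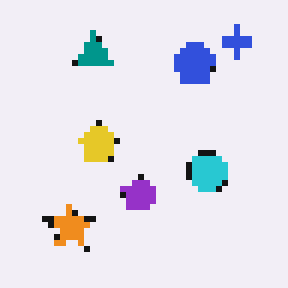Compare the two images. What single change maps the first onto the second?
The second image is the first pixelated into visible square blocks.

Shapes are reduced to large square blocks; fine edges and outlines are lost — a downscale-then-upscale (mosaic) effect.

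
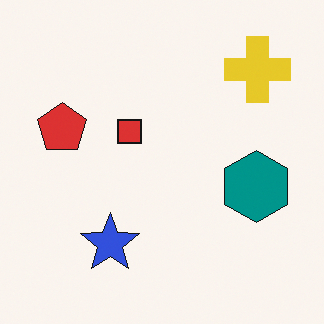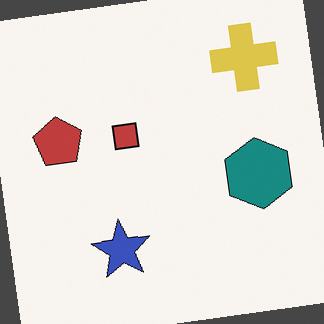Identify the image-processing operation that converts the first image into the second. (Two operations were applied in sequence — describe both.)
The transformation is: slightly desaturated, then rotated counter-clockwise by a few degrees.

All colors are more muted and greyish — a global saturation change. Every shape is tilted by the same angle and the image corners show triangular fill wedges — a whole-image rotation by a non-right angle.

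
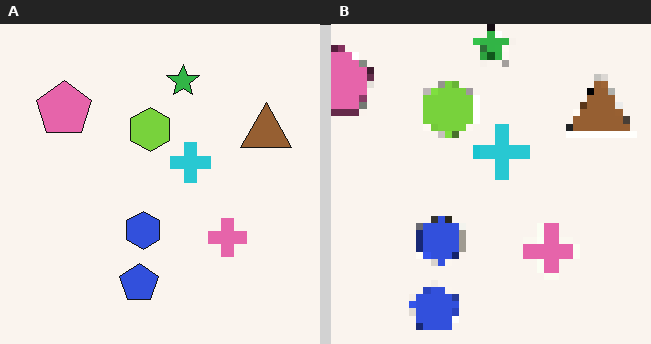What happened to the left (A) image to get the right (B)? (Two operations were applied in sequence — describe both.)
This is the original image cropped to a modestly smaller region and rescaled, then moderately pixelated.

The visible shapes are larger and the field of view is narrower; shapes near the original edges may be partly or wholly outside the frame — a crop-and-rescale. Shapes are reduced to large square blocks; fine edges and outlines are lost — a downscale-then-upscale (mosaic) effect.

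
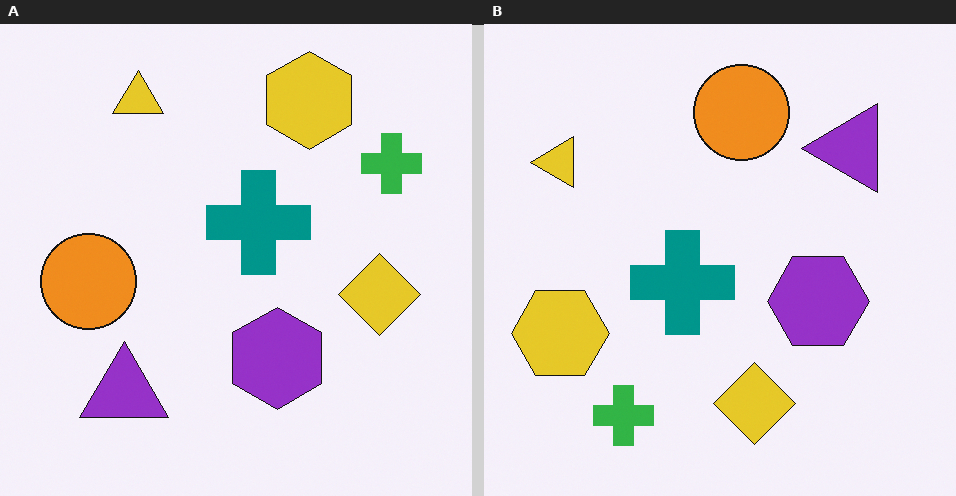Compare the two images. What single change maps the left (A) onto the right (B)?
Transposed (reflected across the top-left ↔ bottom-right diagonal).

Shapes have swapped their row and column positions — what was in the top-right is now in the bottom-left — a diagonal reflection.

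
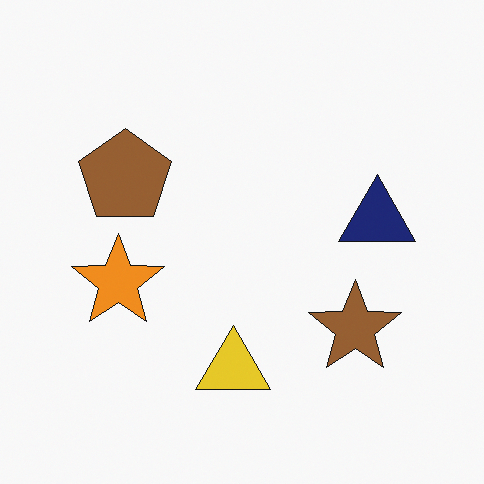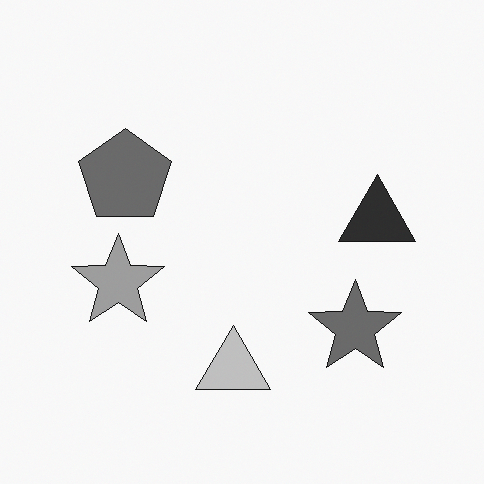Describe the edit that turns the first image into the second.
The second image is the first converted to grayscale.

All color is removed — every shape is now a shade of grey.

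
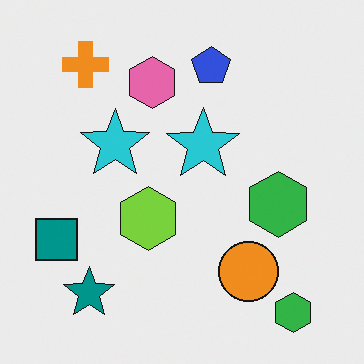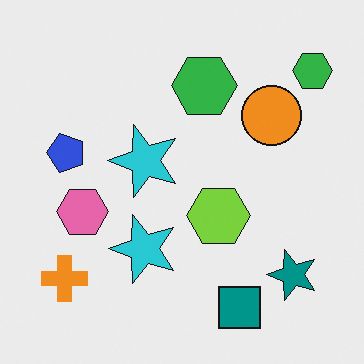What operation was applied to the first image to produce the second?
Rotated 90° counter-clockwise.

The orange cross sits in the top-left of the first image and the bottom-left of the second — consistent with a whole-image 90° counter-clockwise rotation.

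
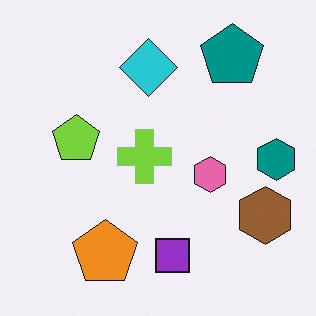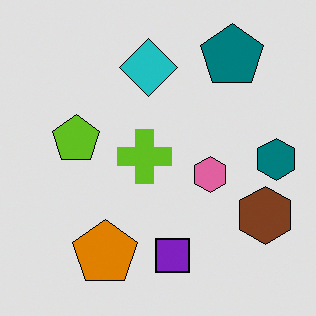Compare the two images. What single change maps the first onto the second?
Posterized to a reduced palette.

Each flat color has snapped to a coarser quantized level — most visibly, the near-white background has dropped to a flat grey.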